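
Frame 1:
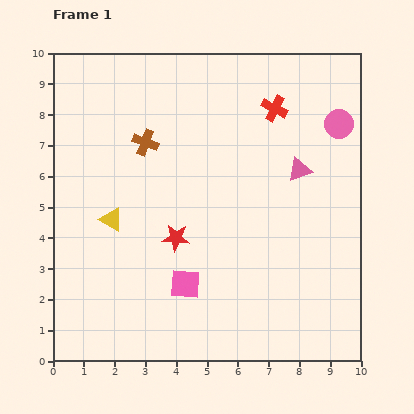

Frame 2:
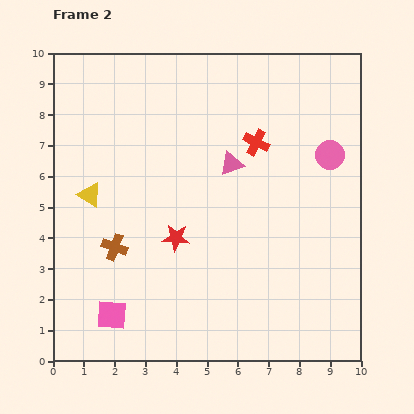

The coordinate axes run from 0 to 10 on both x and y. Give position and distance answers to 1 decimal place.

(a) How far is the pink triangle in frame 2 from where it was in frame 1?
2.2

The pink triangle moved from (8.0, 6.2) to (5.8, 6.4), a distance of √(2.2² + 0.2²) ≈ 2.2.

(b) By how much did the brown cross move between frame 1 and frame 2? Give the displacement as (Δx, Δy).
(-1.0, -3.4)

The brown cross was at (3.0, 7.1) in frame 1 and (2.0, 3.7) in frame 2.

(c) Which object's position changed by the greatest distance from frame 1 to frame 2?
the brown cross

(moved 3.5; next 2.6)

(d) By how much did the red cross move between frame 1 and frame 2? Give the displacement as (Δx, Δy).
(-0.6, -1.1)

The red cross was at (7.2, 8.2) in frame 1 and (6.6, 7.1) in frame 2.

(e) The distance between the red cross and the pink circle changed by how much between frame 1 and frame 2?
+0.2

Distance in frame 1: 2.2. Distance in frame 2: 2.4.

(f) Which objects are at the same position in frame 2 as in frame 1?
the red star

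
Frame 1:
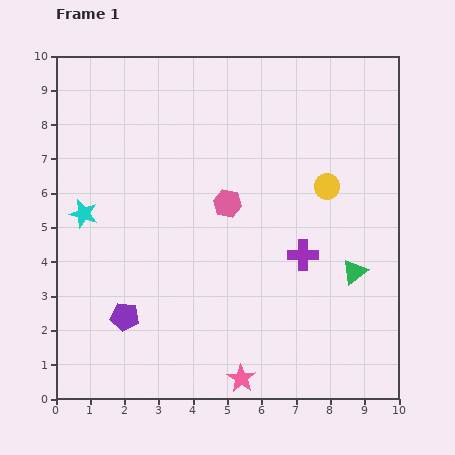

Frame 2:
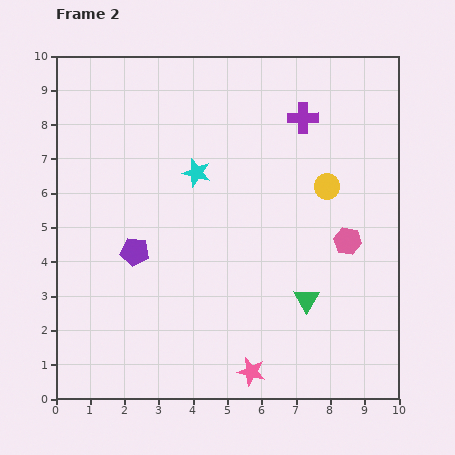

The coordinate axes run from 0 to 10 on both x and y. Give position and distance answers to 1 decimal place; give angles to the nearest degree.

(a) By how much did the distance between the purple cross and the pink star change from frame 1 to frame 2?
+3.6

Distance in frame 1: 4.0. Distance in frame 2: 7.6.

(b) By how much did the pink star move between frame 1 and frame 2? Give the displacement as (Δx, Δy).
(0.3, 0.2)

The pink star was at (5.4, 0.6) in frame 1 and (5.7, 0.8) in frame 2.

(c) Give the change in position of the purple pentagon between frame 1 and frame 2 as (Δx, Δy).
(0.3, 1.9)

The purple pentagon was at (2.0, 2.4) in frame 1 and (2.3, 4.3) in frame 2.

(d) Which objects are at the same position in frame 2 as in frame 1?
the yellow circle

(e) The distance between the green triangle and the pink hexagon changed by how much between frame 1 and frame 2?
-2.1

Distance in frame 1: 4.2. Distance in frame 2: 2.1.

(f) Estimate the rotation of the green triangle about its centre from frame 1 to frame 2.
21° counter-clockwise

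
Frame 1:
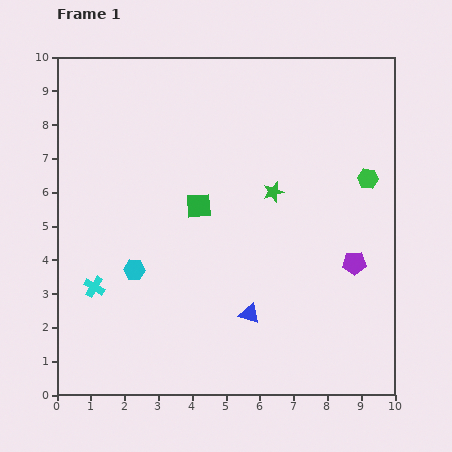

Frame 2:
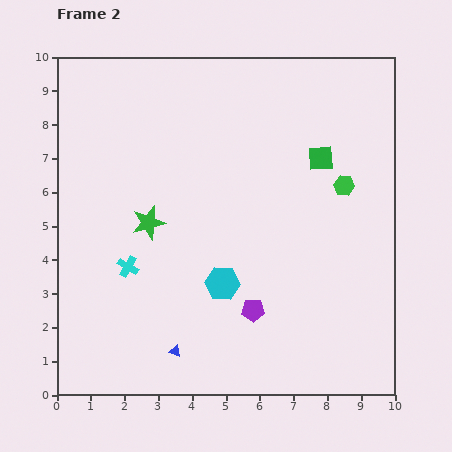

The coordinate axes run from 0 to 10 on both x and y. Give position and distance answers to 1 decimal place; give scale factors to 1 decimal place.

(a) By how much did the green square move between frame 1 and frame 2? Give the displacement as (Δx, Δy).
(3.6, 1.4)

The green square was at (4.2, 5.6) in frame 1 and (7.8, 7.0) in frame 2.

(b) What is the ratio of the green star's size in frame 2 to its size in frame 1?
1.6×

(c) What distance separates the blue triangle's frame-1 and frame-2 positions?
2.5

The blue triangle moved from (5.7, 2.4) to (3.5, 1.3), a distance of √(2.2² + 1.1²) ≈ 2.5.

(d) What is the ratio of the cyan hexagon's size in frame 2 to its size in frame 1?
1.6×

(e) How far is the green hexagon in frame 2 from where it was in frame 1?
0.7

The green hexagon moved from (9.2, 6.4) to (8.5, 6.2), a distance of √(0.7² + 0.2²) ≈ 0.7.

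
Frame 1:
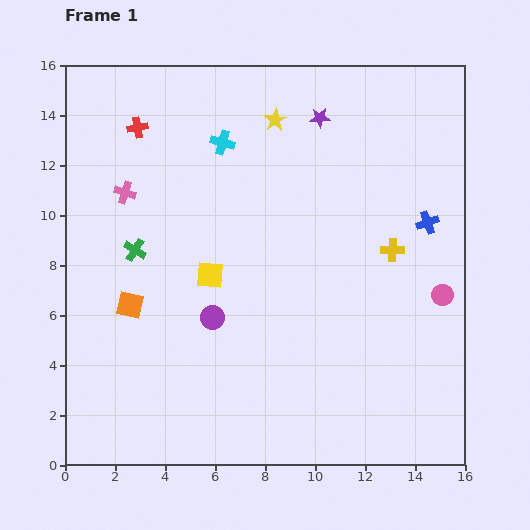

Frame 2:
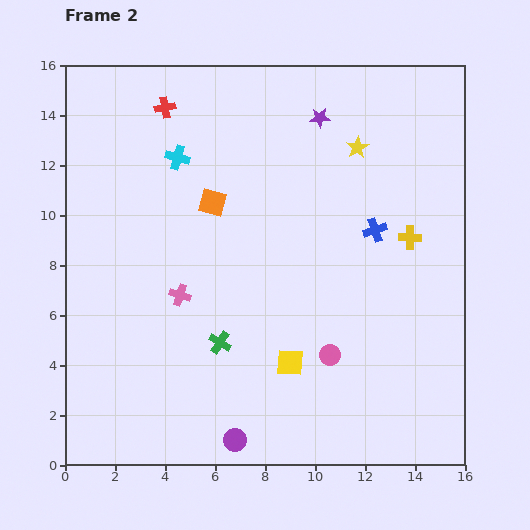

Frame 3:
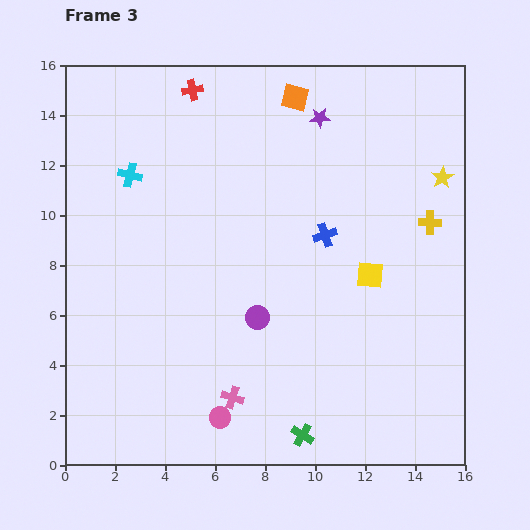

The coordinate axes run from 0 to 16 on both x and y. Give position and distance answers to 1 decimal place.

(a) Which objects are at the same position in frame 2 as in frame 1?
the purple star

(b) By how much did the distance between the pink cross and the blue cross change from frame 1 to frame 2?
-4.0

Distance in frame 1: 12.2. Distance in frame 2: 8.2.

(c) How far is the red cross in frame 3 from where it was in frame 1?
2.7

The red cross moved from (2.9, 13.5) to (5.1, 15.0), a distance of √(2.2² + 1.5²) ≈ 2.7.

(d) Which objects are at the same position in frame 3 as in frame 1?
the purple star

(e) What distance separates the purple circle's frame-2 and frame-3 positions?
5.0

The purple circle moved from (6.8, 1.0) to (7.7, 5.9), a distance of √(0.9² + 4.9²) ≈ 5.0.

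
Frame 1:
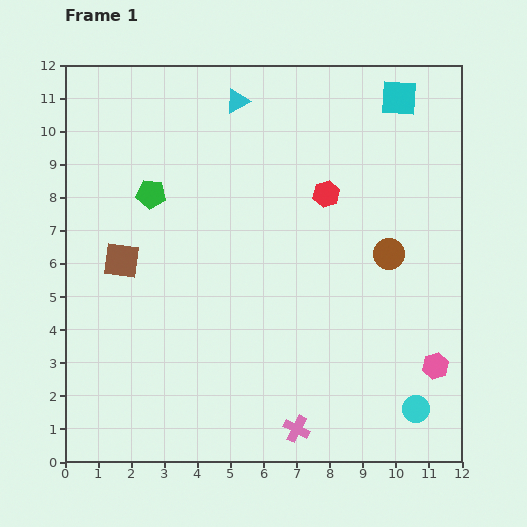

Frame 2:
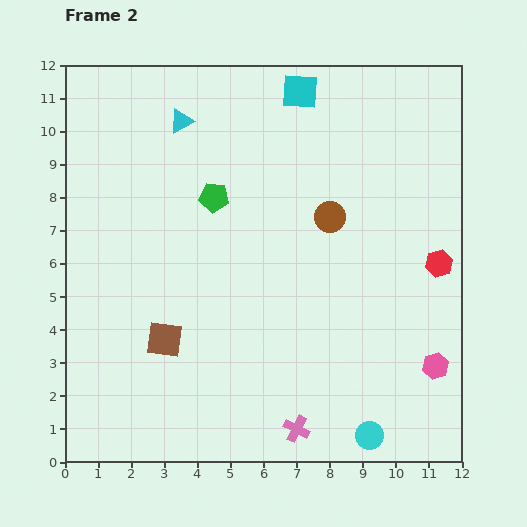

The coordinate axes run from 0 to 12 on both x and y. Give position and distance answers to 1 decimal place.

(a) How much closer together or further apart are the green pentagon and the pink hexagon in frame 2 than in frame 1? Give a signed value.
-1.6

Distance in frame 1: 10.0. Distance in frame 2: 8.4.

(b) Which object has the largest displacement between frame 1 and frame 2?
the red hexagon

(moved 4.0; next 3.0)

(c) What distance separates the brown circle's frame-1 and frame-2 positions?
2.1

The brown circle moved from (9.8, 6.3) to (8.0, 7.4), a distance of √(1.8² + 1.1²) ≈ 2.1.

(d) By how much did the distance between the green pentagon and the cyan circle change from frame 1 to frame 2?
-1.7

Distance in frame 1: 10.3. Distance in frame 2: 8.6.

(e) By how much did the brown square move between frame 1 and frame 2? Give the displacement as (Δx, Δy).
(1.3, -2.4)

The brown square was at (1.7, 6.1) in frame 1 and (3.0, 3.7) in frame 2.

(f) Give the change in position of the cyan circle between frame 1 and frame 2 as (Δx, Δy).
(-1.4, -0.8)

The cyan circle was at (10.6, 1.6) in frame 1 and (9.2, 0.8) in frame 2.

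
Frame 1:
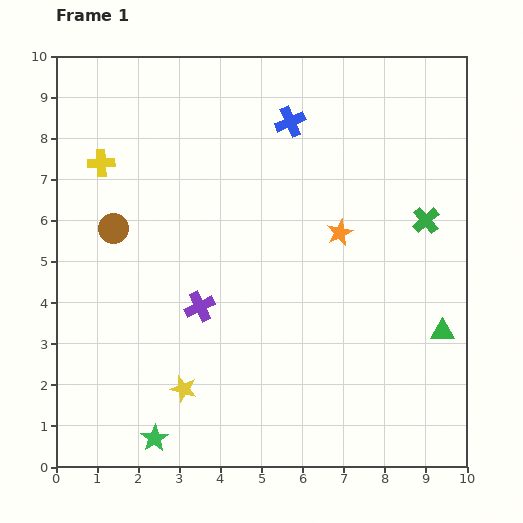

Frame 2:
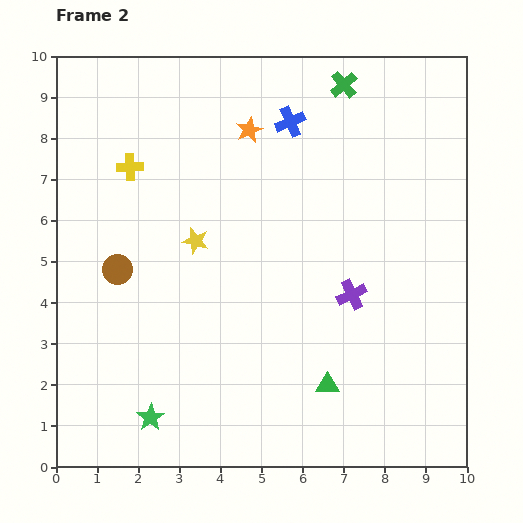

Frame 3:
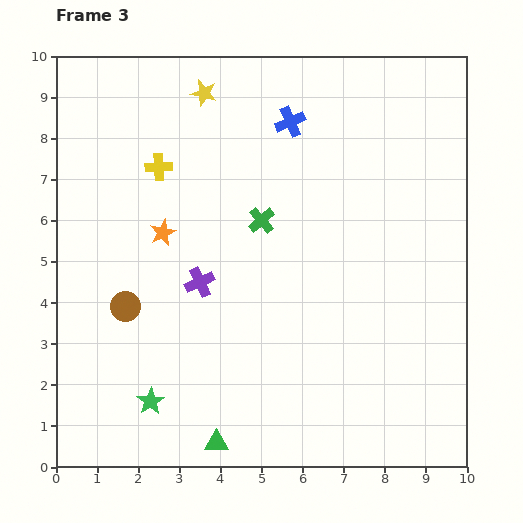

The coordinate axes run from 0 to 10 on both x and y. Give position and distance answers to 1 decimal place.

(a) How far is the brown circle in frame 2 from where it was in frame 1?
1.0

The brown circle moved from (1.4, 5.8) to (1.5, 4.8), a distance of √(0.1² + 1.0²) ≈ 1.0.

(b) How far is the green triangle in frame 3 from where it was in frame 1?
6.1

The green triangle moved from (9.4, 3.3) to (3.9, 0.6), a distance of √(5.5² + 2.7²) ≈ 6.1.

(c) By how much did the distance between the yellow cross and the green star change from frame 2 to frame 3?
-0.4

Distance in frame 2: 6.1. Distance in frame 3: 5.7.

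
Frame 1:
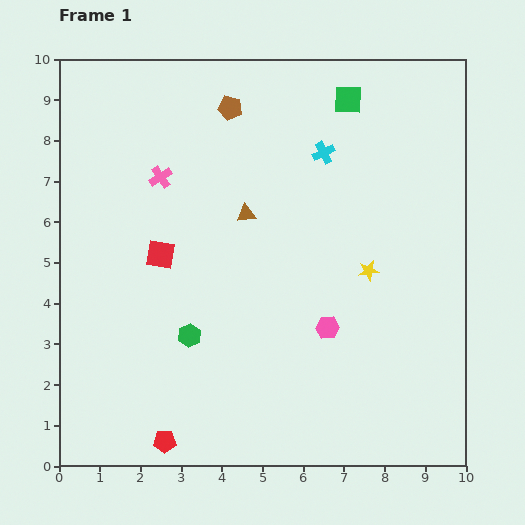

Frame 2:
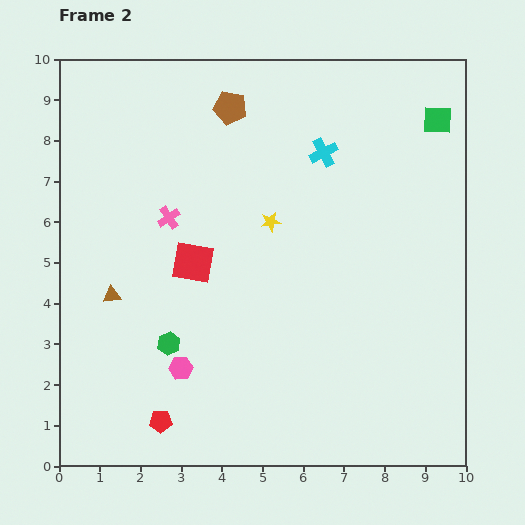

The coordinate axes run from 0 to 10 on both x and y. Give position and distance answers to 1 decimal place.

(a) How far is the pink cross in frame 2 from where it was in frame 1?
1.0

The pink cross moved from (2.5, 7.1) to (2.7, 6.1), a distance of √(0.2² + 1.0²) ≈ 1.0.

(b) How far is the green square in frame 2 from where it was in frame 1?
2.3

The green square moved from (7.1, 9.0) to (9.3, 8.5), a distance of √(2.2² + 0.5²) ≈ 2.3.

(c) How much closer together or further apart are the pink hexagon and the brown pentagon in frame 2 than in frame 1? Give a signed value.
+0.6

Distance in frame 1: 5.9. Distance in frame 2: 6.5.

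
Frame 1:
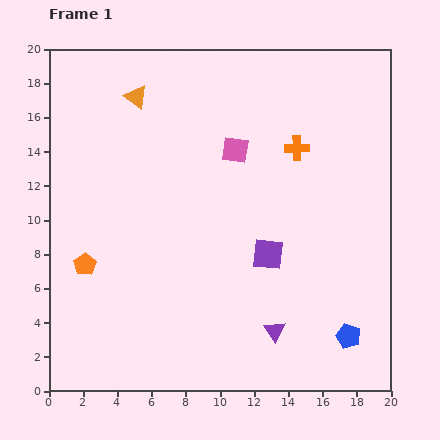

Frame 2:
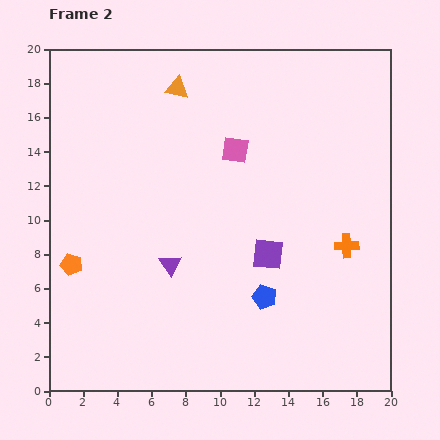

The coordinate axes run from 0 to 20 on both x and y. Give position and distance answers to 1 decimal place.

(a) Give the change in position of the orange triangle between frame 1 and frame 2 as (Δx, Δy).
(2.4, 0.5)

The orange triangle was at (5.1, 17.2) in frame 1 and (7.5, 17.7) in frame 2.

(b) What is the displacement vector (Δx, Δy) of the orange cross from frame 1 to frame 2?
(2.9, -5.7)

The orange cross was at (14.5, 14.2) in frame 1 and (17.4, 8.5) in frame 2.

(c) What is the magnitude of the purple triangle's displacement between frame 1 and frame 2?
7.2

The purple triangle moved from (13.2, 3.5) to (7.1, 7.4), a distance of √(6.1² + 3.9²) ≈ 7.2.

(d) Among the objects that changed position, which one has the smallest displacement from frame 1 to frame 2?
the orange pentagon

(moved 0.8)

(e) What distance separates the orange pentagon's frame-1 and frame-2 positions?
0.8

The orange pentagon moved from (2.1, 7.4) to (1.3, 7.4), a distance of √(0.8² + 0.0²) ≈ 0.8.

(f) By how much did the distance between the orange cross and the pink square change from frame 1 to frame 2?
+5.0

Distance in frame 1: 3.6. Distance in frame 2: 8.6.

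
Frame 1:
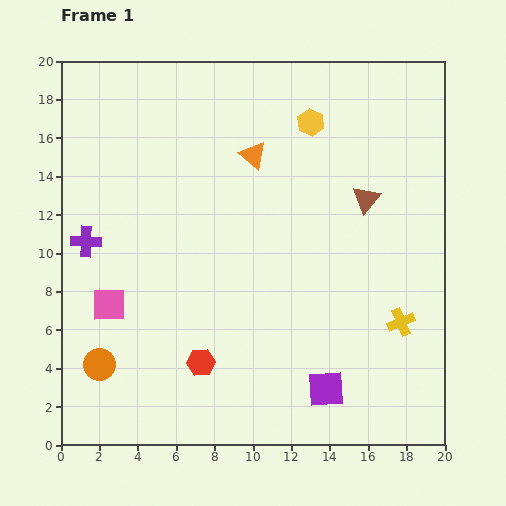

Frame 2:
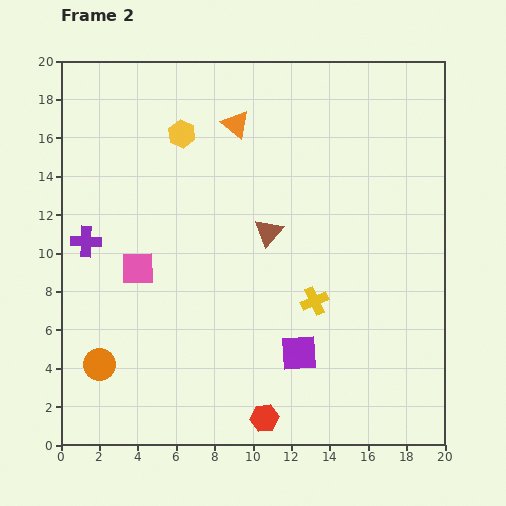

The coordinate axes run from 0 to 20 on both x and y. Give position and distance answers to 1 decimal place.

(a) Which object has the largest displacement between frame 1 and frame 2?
the yellow hexagon

(moved 6.7; next 5.4)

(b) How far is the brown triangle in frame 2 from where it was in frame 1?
5.4

The brown triangle moved from (15.9, 12.8) to (10.8, 11.1), a distance of √(5.1² + 1.7²) ≈ 5.4.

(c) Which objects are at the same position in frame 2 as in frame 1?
the orange circle, the purple cross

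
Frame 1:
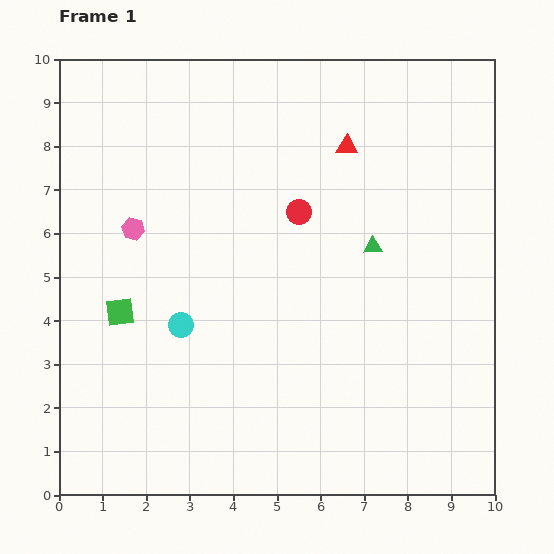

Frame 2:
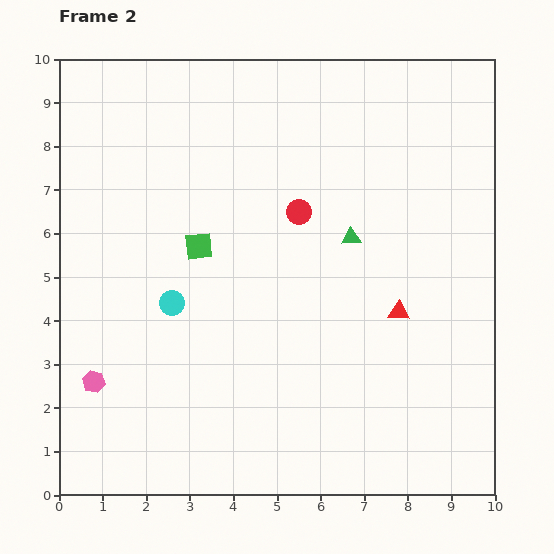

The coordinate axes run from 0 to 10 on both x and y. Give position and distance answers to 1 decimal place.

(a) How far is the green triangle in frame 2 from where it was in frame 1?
0.5

The green triangle moved from (7.2, 5.7) to (6.7, 5.9), a distance of √(0.5² + 0.2²) ≈ 0.5.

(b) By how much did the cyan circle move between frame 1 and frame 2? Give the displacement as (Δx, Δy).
(-0.2, 0.5)

The cyan circle was at (2.8, 3.9) in frame 1 and (2.6, 4.4) in frame 2.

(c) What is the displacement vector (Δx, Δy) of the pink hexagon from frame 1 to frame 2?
(-0.9, -3.5)

The pink hexagon was at (1.7, 6.1) in frame 1 and (0.8, 2.6) in frame 2.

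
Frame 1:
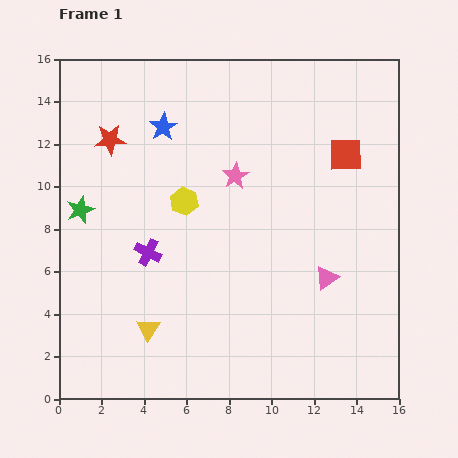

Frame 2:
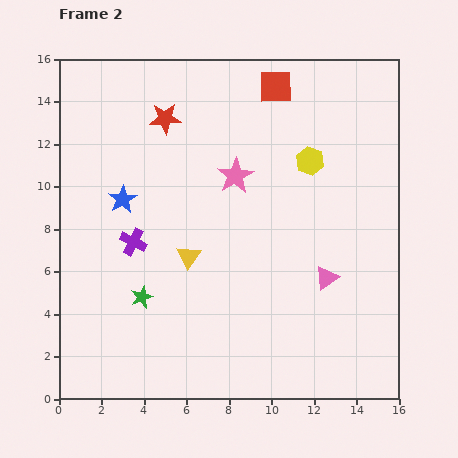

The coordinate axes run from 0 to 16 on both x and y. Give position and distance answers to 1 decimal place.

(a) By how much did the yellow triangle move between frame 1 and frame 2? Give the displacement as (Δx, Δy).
(1.9, 3.4)

The yellow triangle was at (4.2, 3.3) in frame 1 and (6.1, 6.7) in frame 2.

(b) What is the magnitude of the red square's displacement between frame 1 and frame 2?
4.6

The red square moved from (13.5, 11.5) to (10.2, 14.7), a distance of √(3.3² + 3.2²) ≈ 4.6.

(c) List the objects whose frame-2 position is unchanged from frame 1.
the pink star, the pink triangle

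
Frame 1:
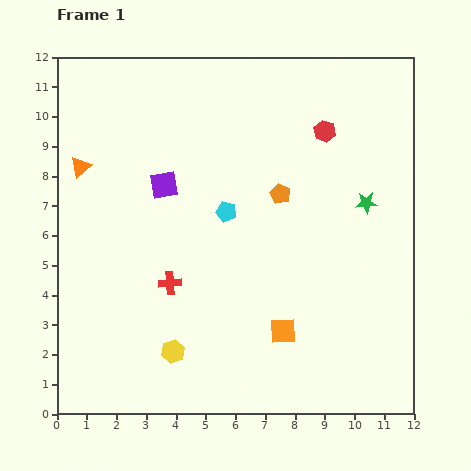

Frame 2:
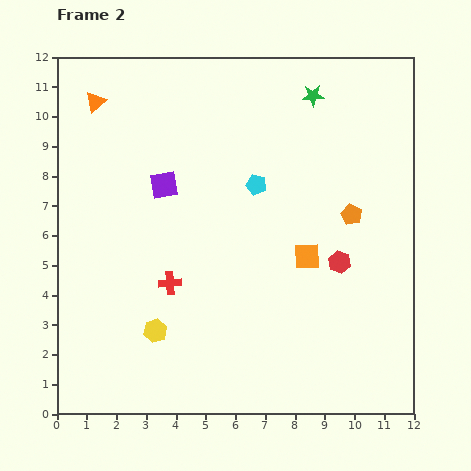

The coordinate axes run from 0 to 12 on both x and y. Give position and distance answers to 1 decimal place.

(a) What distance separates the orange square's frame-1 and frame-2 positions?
2.6

The orange square moved from (7.6, 2.8) to (8.4, 5.3), a distance of √(0.8² + 2.5²) ≈ 2.6.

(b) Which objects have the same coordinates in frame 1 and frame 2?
the red cross, the purple square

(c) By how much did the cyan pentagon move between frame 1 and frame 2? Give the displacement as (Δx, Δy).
(1.0, 0.9)

The cyan pentagon was at (5.7, 6.8) in frame 1 and (6.7, 7.7) in frame 2.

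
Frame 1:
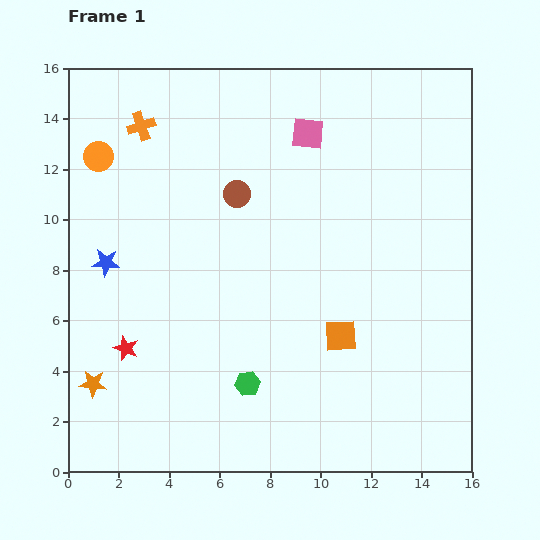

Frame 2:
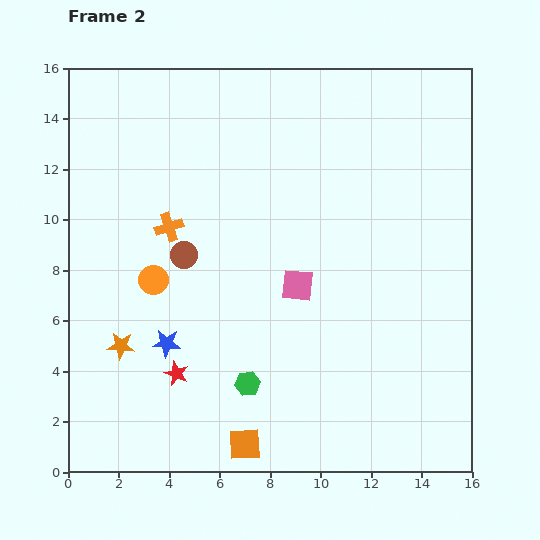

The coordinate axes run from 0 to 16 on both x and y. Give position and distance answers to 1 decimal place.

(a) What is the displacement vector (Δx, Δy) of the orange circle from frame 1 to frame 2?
(2.2, -4.9)

The orange circle was at (1.2, 12.5) in frame 1 and (3.4, 7.6) in frame 2.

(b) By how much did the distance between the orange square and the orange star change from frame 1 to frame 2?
-3.7

Distance in frame 1: 10.0. Distance in frame 2: 6.3.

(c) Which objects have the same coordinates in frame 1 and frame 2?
the green hexagon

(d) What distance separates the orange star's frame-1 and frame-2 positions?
1.9

The orange star moved from (1.0, 3.5) to (2.1, 5.0), a distance of √(1.1² + 1.5²) ≈ 1.9.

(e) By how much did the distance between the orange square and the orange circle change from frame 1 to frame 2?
-4.5

Distance in frame 1: 11.9. Distance in frame 2: 7.4.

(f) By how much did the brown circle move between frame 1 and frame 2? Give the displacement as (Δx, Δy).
(-2.1, -2.4)

The brown circle was at (6.7, 11.0) in frame 1 and (4.6, 8.6) in frame 2.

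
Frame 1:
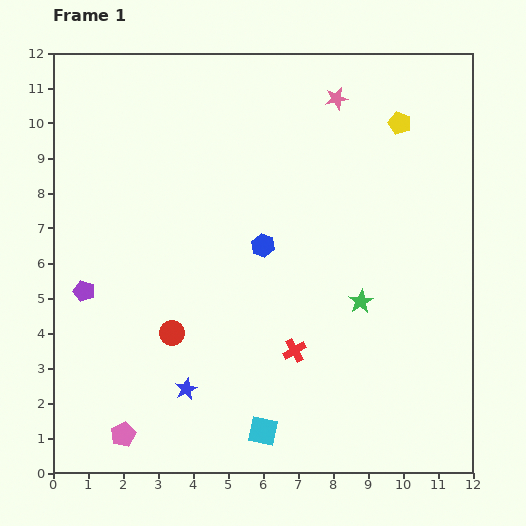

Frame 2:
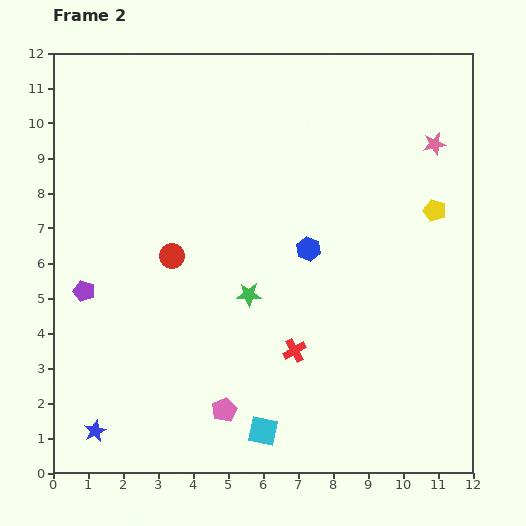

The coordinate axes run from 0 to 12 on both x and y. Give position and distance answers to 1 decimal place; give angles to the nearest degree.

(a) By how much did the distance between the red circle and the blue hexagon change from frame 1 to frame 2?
+0.3

Distance in frame 1: 3.6. Distance in frame 2: 3.9.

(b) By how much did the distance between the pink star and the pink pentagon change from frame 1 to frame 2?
-1.7

Distance in frame 1: 11.4. Distance in frame 2: 9.7.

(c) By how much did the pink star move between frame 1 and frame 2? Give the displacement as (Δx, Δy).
(2.8, -1.3)

The pink star was at (8.1, 10.7) in frame 1 and (10.9, 9.4) in frame 2.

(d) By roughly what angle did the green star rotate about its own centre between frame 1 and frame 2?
30° clockwise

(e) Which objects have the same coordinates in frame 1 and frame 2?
the cyan square, the red cross, the purple pentagon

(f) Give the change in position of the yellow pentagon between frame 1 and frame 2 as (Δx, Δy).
(1.0, -2.5)

The yellow pentagon was at (9.9, 10.0) in frame 1 and (10.9, 7.5) in frame 2.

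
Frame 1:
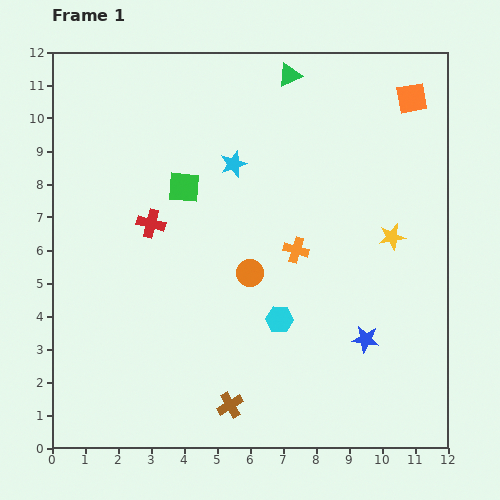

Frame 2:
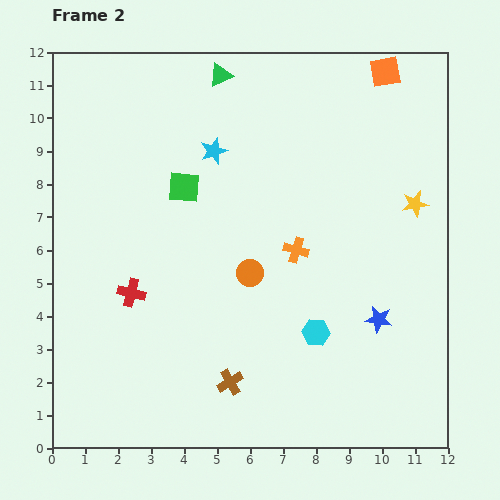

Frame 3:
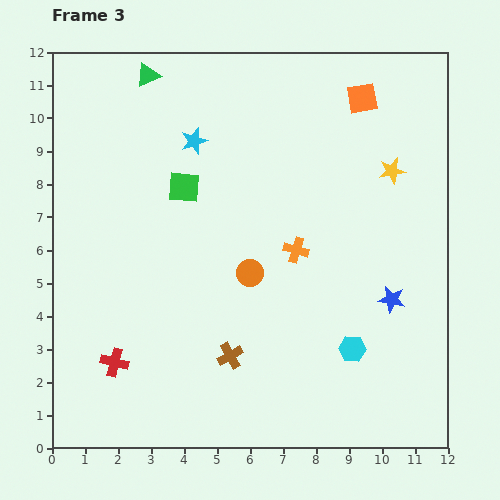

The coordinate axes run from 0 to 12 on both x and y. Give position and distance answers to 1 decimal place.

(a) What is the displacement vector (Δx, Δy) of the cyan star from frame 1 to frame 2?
(-0.6, 0.4)

The cyan star was at (5.5, 8.6) in frame 1 and (4.9, 9.0) in frame 2.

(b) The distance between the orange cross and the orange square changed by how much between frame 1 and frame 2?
+0.2

Distance in frame 1: 5.8. Distance in frame 2: 6.0.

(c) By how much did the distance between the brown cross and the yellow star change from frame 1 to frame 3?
+0.3

Distance in frame 1: 7.1. Distance in frame 3: 7.4.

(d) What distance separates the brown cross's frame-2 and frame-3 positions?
0.8

The brown cross moved from (5.4, 2.0) to (5.4, 2.8), a distance of √(0.0² + 0.8²) ≈ 0.8.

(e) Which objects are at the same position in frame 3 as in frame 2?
the orange cross, the green square, the orange circle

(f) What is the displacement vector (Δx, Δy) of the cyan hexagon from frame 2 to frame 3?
(1.1, -0.5)

The cyan hexagon was at (8.0, 3.5) in frame 2 and (9.1, 3.0) in frame 3.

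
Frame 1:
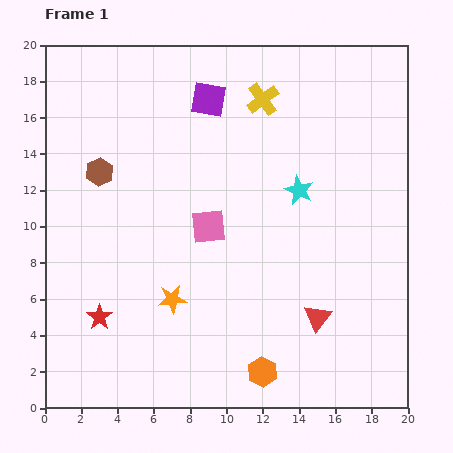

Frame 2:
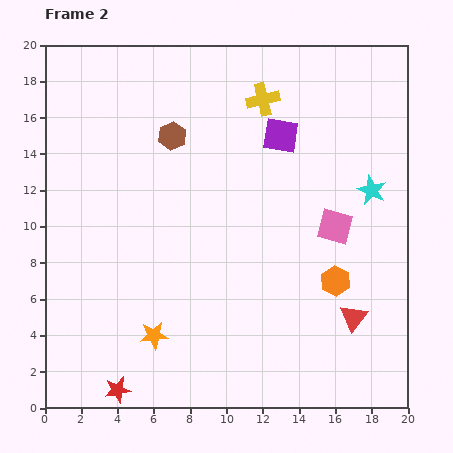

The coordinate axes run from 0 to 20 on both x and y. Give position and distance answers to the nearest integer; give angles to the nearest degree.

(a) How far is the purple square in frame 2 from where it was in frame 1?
4

The purple square moved from (9, 17) to (13, 15), a distance of √(4² + 2²) ≈ 4.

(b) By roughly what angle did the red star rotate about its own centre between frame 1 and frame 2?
25° clockwise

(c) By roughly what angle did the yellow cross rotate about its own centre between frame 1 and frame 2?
23° clockwise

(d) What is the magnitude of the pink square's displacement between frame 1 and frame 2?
7

The pink square moved from (9, 10) to (16, 10), a distance of √(7² + 0²) ≈ 7.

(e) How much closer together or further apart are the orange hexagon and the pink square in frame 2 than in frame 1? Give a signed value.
-6

Distance in frame 1: 9. Distance in frame 2: 3.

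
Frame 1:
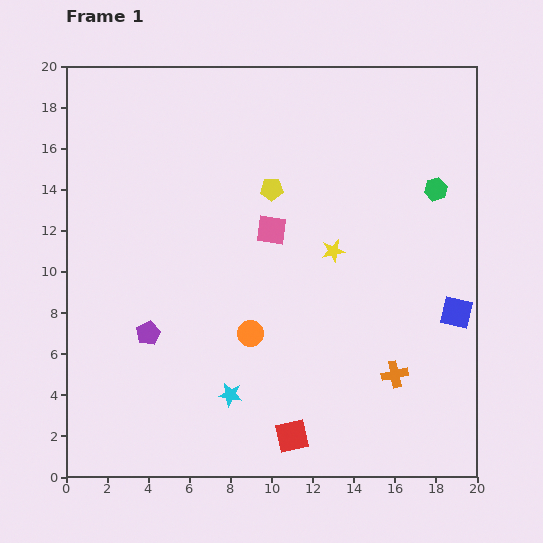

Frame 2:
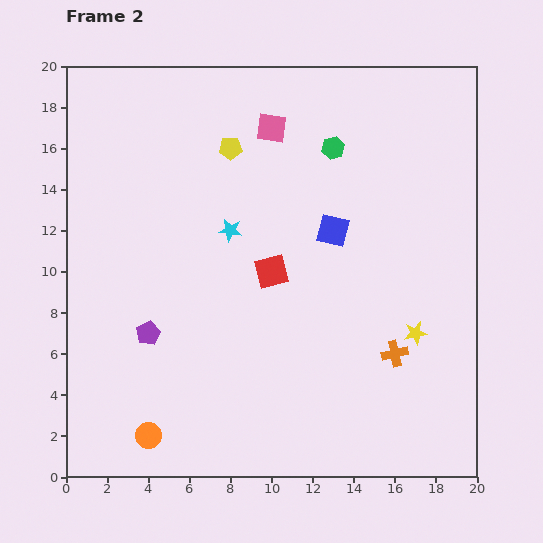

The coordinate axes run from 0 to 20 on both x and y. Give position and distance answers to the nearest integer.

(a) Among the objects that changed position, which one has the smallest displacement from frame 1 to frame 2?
the orange cross

(moved 1)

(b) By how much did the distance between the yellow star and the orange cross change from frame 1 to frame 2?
-6

Distance in frame 1: 7. Distance in frame 2: 1.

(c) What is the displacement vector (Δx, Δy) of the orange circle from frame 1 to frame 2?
(-5, -5)

The orange circle was at (9, 7) in frame 1 and (4, 2) in frame 2.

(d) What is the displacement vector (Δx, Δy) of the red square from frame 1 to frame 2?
(-1, 8)

The red square was at (11, 2) in frame 1 and (10, 10) in frame 2.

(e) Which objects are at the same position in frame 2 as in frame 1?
the purple pentagon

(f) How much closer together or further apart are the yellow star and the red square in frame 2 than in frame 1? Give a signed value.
-1

Distance in frame 1: 9. Distance in frame 2: 8.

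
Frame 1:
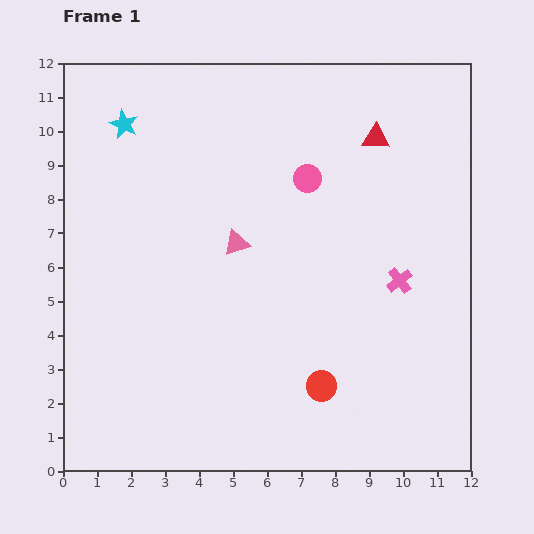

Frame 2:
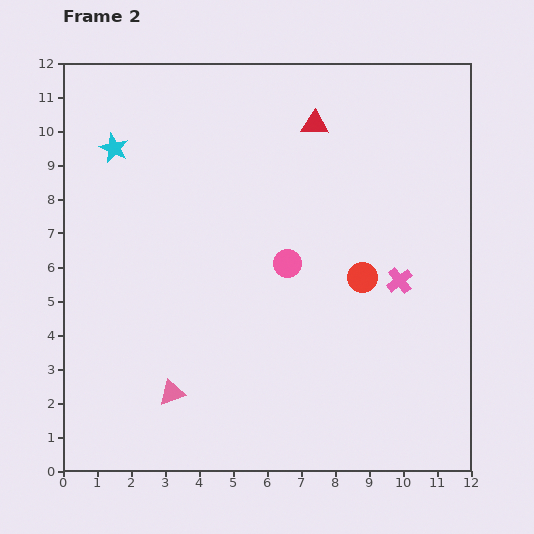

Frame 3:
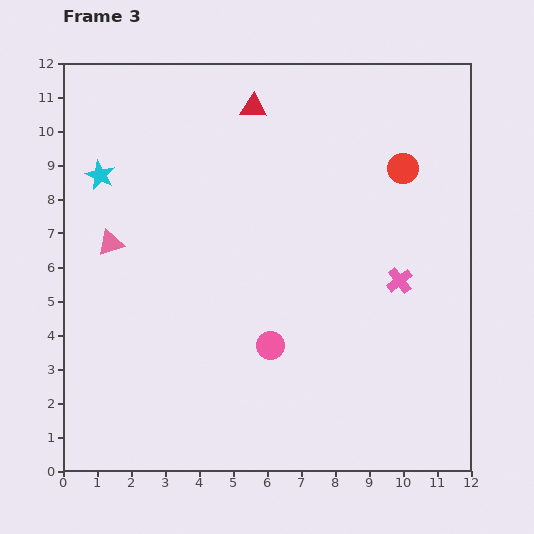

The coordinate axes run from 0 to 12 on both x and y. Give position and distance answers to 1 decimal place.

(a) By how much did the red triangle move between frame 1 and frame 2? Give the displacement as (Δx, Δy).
(-1.8, 0.4)

The red triangle was at (9.2, 9.8) in frame 1 and (7.4, 10.2) in frame 2.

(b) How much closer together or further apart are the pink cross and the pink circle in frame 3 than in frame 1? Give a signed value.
+0.2

Distance in frame 1: 4.0. Distance in frame 3: 4.2.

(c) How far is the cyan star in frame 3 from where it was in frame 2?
0.9

The cyan star moved from (1.5, 9.5) to (1.1, 8.7), a distance of √(0.4² + 0.8²) ≈ 0.9.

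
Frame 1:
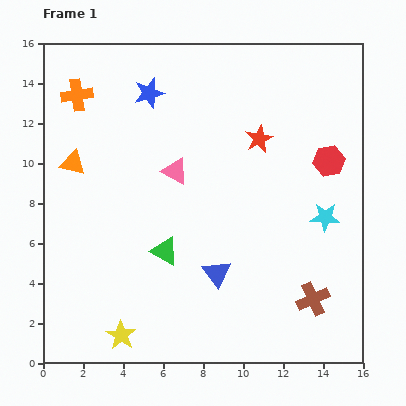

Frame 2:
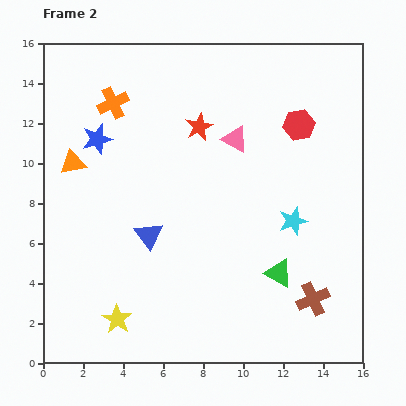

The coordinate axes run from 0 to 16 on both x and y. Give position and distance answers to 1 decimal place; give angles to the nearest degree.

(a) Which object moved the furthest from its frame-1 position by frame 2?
the green triangle

(moved 5.8; next 3.9)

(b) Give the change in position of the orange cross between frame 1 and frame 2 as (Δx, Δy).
(1.8, -0.4)

The orange cross was at (1.7, 13.4) in frame 1 and (3.5, 13.0) in frame 2.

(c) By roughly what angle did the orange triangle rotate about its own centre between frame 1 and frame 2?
26° counter-clockwise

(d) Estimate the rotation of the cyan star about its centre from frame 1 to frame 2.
19° counter-clockwise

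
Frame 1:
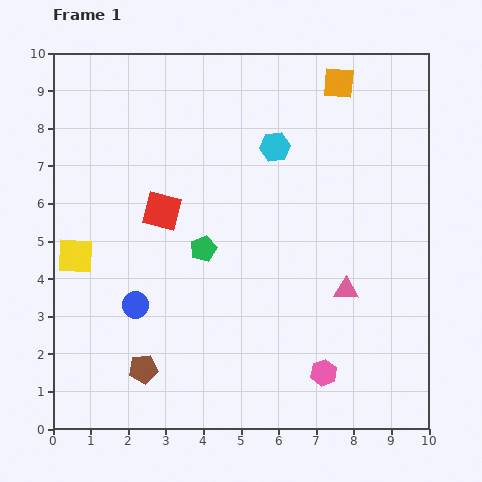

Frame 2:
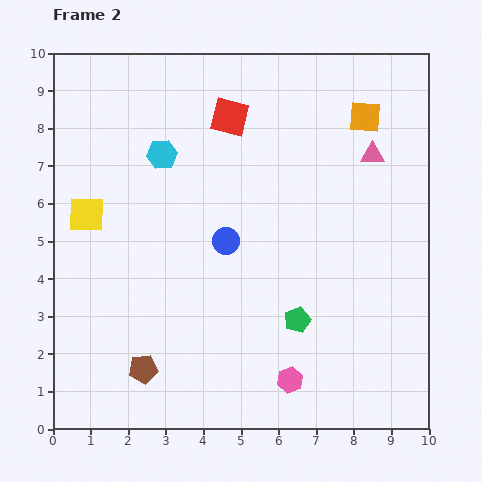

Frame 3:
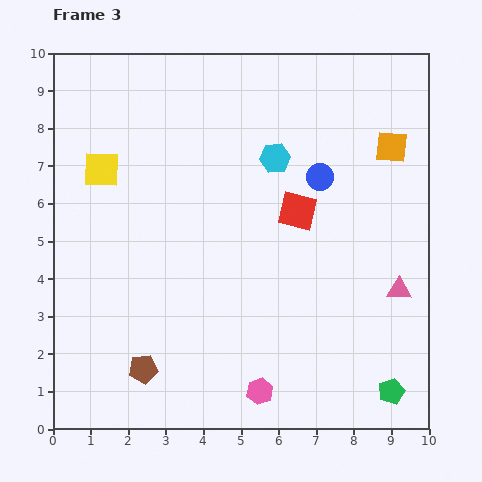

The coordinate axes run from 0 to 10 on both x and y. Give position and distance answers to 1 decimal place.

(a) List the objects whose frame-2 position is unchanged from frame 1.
the brown pentagon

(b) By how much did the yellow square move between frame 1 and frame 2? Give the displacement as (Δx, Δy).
(0.3, 1.1)

The yellow square was at (0.6, 4.6) in frame 1 and (0.9, 5.7) in frame 2.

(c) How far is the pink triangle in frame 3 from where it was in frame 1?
1.4

The pink triangle moved from (7.8, 3.7) to (9.2, 3.7), a distance of √(1.4² + 0.0²) ≈ 1.4.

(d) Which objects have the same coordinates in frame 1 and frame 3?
the brown pentagon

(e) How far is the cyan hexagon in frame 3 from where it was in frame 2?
3.0

The cyan hexagon moved from (2.9, 7.3) to (5.9, 7.2), a distance of √(3.0² + 0.1²) ≈ 3.0.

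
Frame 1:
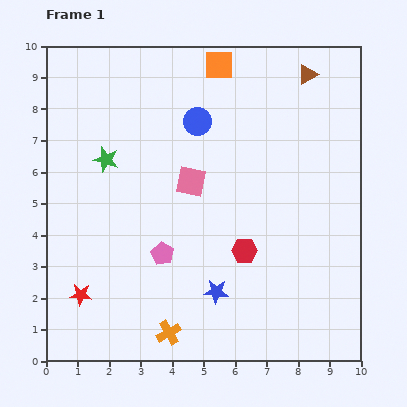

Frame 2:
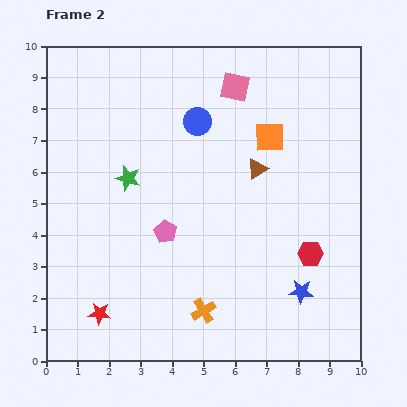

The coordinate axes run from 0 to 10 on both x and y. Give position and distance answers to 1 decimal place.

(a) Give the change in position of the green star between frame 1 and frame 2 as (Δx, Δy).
(0.7, -0.6)

The green star was at (1.9, 6.4) in frame 1 and (2.6, 5.8) in frame 2.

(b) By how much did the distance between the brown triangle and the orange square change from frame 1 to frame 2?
-1.7

Distance in frame 1: 2.8. Distance in frame 2: 1.1.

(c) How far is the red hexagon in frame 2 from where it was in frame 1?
2.1

The red hexagon moved from (6.3, 3.5) to (8.4, 3.4), a distance of √(2.1² + 0.1²) ≈ 2.1.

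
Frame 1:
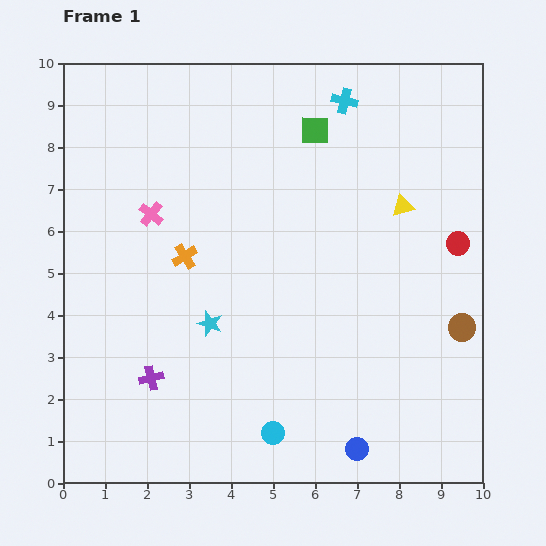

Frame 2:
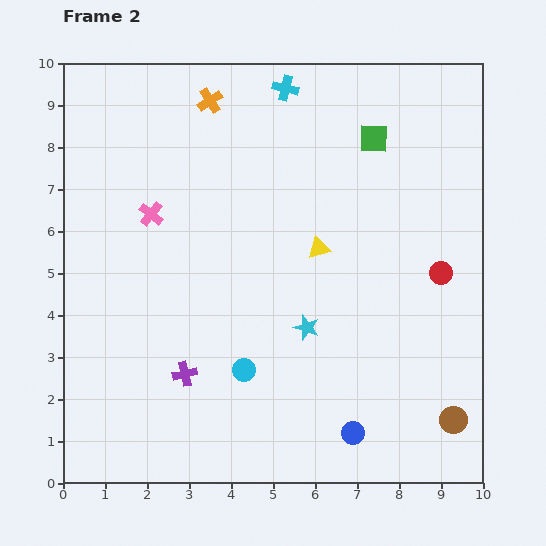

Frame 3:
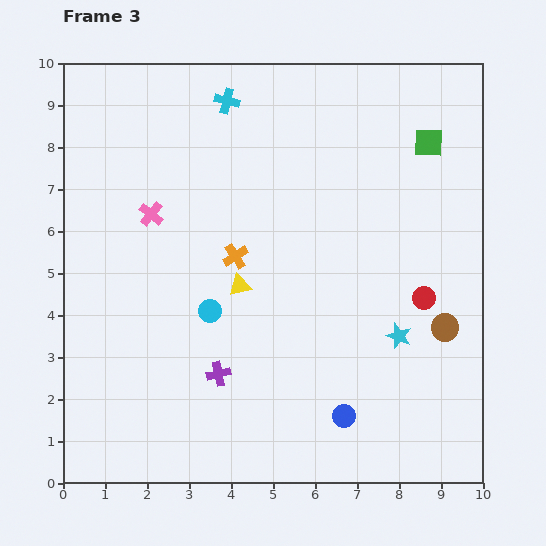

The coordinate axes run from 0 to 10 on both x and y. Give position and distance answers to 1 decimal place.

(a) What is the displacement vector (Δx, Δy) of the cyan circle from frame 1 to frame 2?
(-0.7, 1.5)

The cyan circle was at (5.0, 1.2) in frame 1 and (4.3, 2.7) in frame 2.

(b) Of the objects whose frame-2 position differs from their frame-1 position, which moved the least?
the blue circle

(moved 0.4)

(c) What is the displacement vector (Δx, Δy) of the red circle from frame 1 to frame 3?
(-0.8, -1.3)

The red circle was at (9.4, 5.7) in frame 1 and (8.6, 4.4) in frame 3.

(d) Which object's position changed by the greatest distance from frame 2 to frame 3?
the orange cross

(moved 3.7; next 2.2)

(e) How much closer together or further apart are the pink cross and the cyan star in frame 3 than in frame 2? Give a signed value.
+2.0

Distance in frame 2: 4.6. Distance in frame 3: 6.6.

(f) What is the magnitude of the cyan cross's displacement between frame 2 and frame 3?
1.4

The cyan cross moved from (5.3, 9.4) to (3.9, 9.1), a distance of √(1.4² + 0.3²) ≈ 1.4.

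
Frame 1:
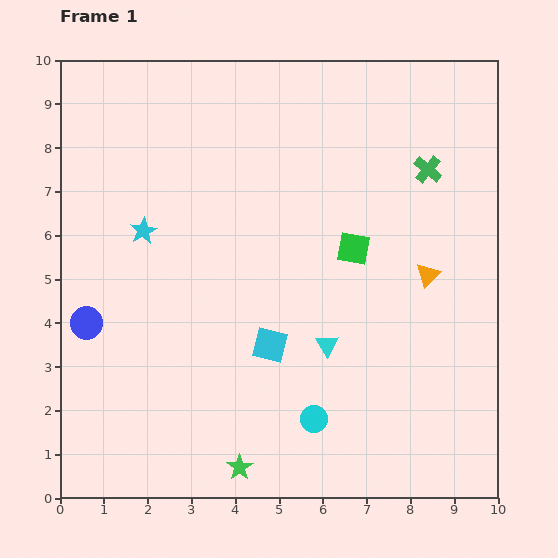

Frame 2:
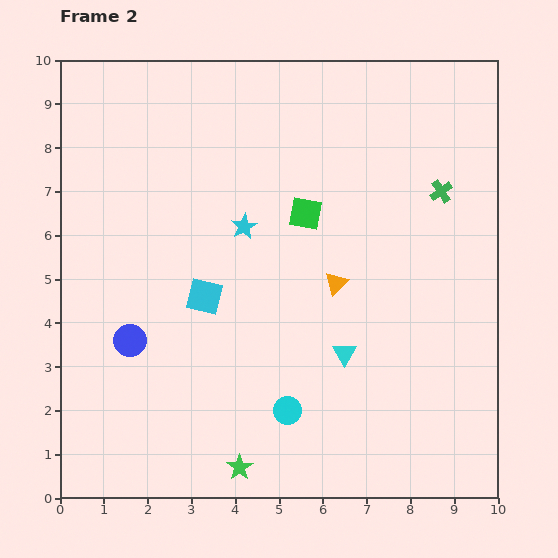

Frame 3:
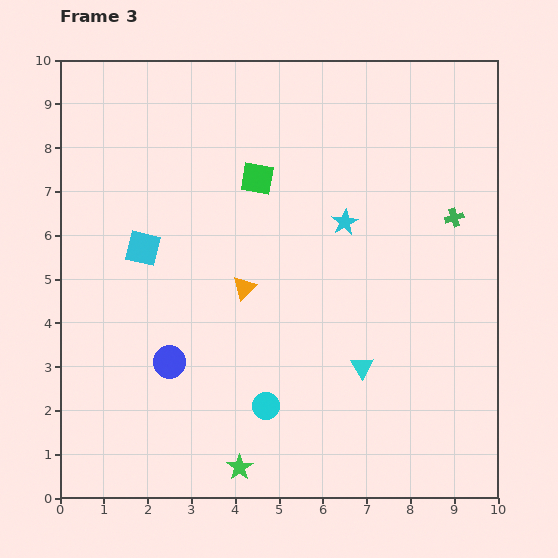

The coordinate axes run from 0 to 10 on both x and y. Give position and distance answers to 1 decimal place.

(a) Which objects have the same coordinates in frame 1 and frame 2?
the green star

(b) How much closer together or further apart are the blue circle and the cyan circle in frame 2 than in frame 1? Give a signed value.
-1.7

Distance in frame 1: 5.6. Distance in frame 2: 3.9.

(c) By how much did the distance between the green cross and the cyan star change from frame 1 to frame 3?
-4.1

Distance in frame 1: 6.6. Distance in frame 3: 2.5.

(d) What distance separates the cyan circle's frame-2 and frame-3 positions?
0.5

The cyan circle moved from (5.2, 2.0) to (4.7, 2.1), a distance of √(0.5² + 0.1²) ≈ 0.5.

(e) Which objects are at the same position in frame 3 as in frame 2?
the green star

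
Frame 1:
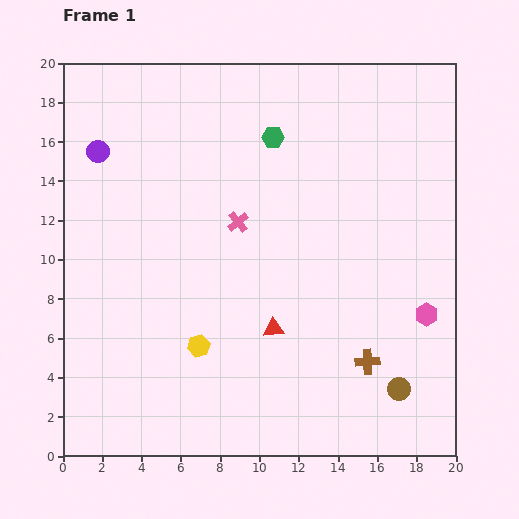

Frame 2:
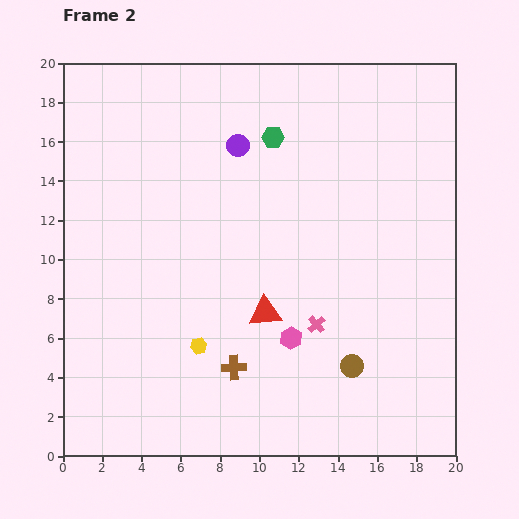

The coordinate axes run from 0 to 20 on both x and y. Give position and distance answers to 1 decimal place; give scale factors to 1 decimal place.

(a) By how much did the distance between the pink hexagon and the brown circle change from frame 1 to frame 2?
-0.6

Distance in frame 1: 4.0. Distance in frame 2: 3.4.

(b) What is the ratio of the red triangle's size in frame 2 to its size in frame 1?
1.5×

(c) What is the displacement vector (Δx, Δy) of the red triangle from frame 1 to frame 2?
(-0.4, 0.8)

The red triangle was at (10.7, 6.5) in frame 1 and (10.3, 7.3) in frame 2.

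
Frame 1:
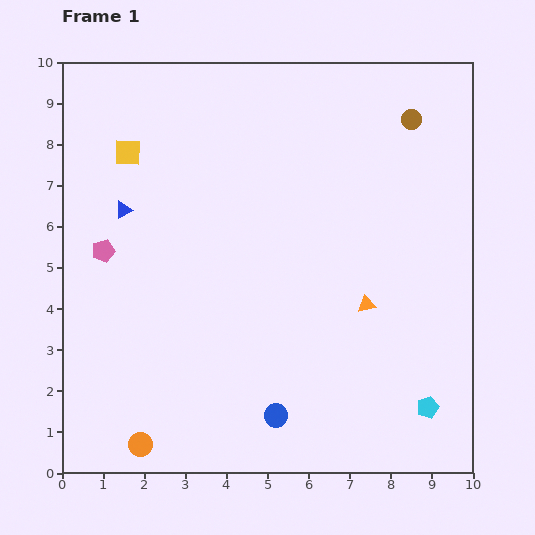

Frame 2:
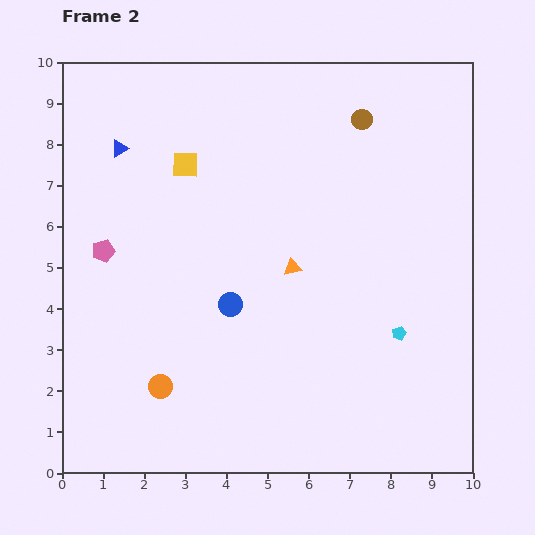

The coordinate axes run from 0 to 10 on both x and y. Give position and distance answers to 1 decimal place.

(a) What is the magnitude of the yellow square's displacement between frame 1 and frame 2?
1.4

The yellow square moved from (1.6, 7.8) to (3.0, 7.5), a distance of √(1.4² + 0.3²) ≈ 1.4.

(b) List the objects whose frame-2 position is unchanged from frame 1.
the pink pentagon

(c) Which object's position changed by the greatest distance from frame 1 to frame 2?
the blue circle

(moved 2.9; next 2.0)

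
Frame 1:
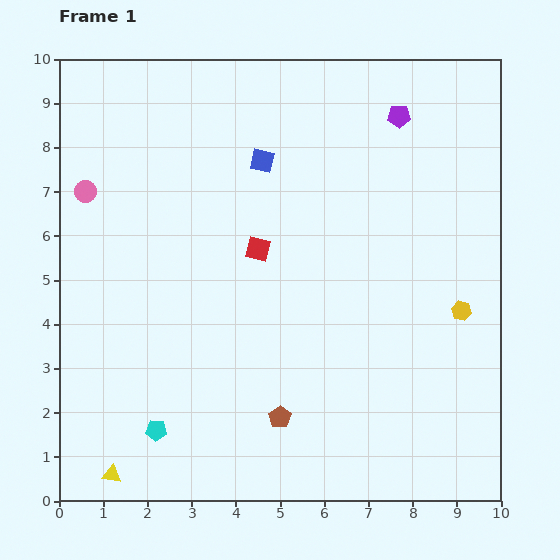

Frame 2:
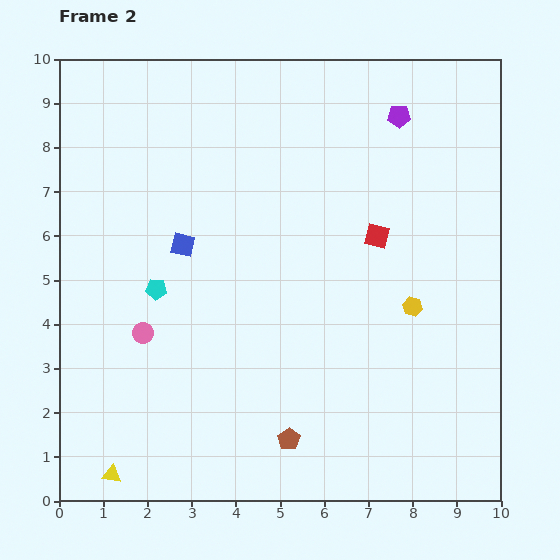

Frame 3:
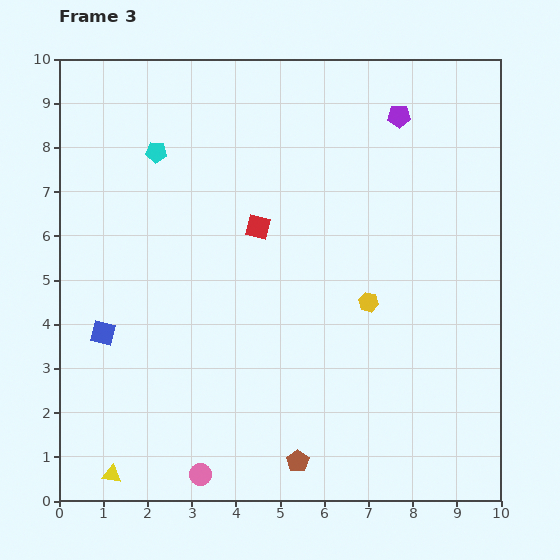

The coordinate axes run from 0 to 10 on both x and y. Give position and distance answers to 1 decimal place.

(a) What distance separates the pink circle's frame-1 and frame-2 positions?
3.5

The pink circle moved from (0.6, 7.0) to (1.9, 3.8), a distance of √(1.3² + 3.2²) ≈ 3.5.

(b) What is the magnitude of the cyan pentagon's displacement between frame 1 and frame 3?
6.3

The cyan pentagon moved from (2.2, 1.6) to (2.2, 7.9), a distance of √(0.0² + 6.3²) ≈ 6.3.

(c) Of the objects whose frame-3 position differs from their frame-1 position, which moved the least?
the red square

(moved 0.5)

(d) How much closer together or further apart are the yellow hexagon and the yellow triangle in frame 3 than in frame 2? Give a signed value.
-0.8

Distance in frame 2: 7.8. Distance in frame 3: 7.0.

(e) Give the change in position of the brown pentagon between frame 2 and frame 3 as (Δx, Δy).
(0.2, -0.5)

The brown pentagon was at (5.2, 1.4) in frame 2 and (5.4, 0.9) in frame 3.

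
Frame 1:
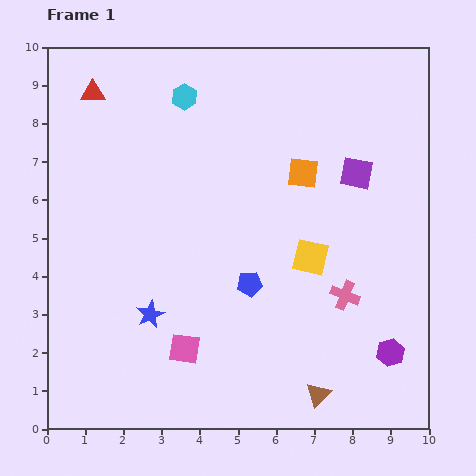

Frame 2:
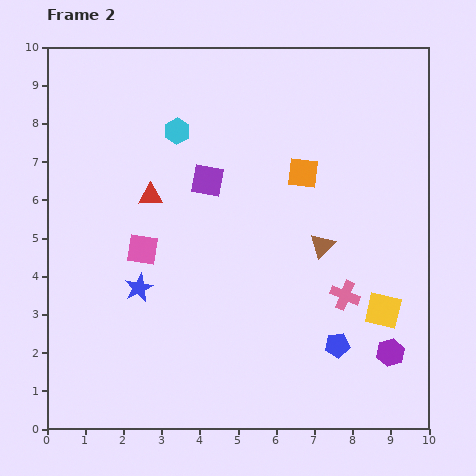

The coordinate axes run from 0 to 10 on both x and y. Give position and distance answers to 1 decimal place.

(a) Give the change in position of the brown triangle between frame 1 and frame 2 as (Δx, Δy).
(0.1, 3.9)

The brown triangle was at (7.1, 0.9) in frame 1 and (7.2, 4.8) in frame 2.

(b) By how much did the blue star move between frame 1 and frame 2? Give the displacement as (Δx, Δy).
(-0.3, 0.7)

The blue star was at (2.7, 3.0) in frame 1 and (2.4, 3.7) in frame 2.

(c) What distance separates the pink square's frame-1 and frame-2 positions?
2.8

The pink square moved from (3.6, 2.1) to (2.5, 4.7), a distance of √(1.1² + 2.6²) ≈ 2.8.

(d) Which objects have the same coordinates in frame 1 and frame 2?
the orange square, the pink cross, the purple hexagon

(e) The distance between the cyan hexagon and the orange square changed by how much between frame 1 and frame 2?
-0.2

Distance in frame 1: 3.7. Distance in frame 2: 3.5.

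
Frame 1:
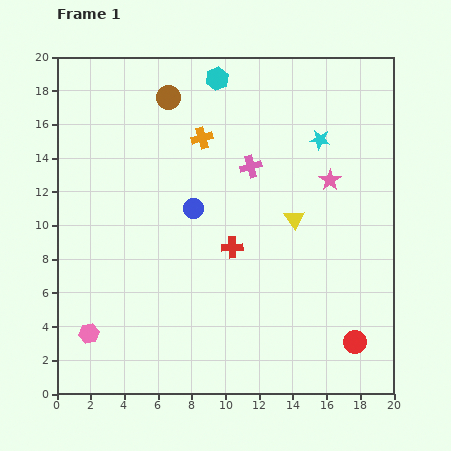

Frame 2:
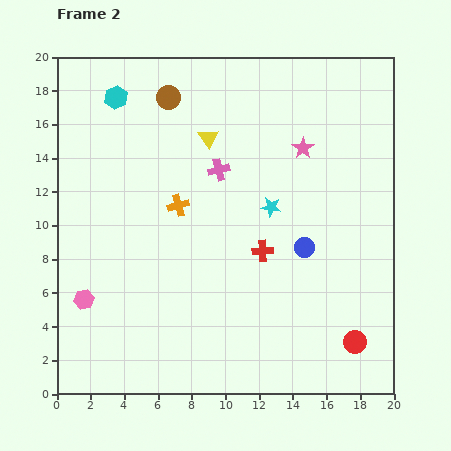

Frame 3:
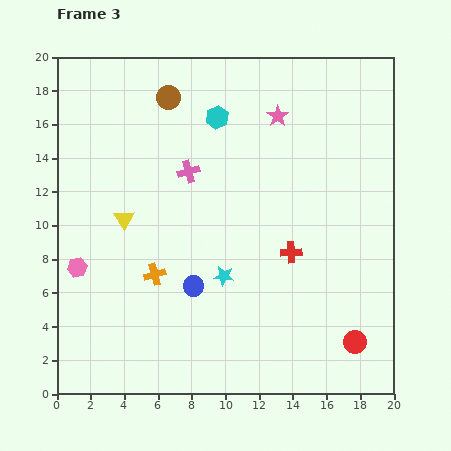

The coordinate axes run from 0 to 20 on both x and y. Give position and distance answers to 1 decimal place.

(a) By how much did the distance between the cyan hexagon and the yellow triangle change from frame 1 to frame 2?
-3.5

Distance in frame 1: 9.5. Distance in frame 2: 6.0.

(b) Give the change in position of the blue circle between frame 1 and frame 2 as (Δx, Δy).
(6.6, -2.3)

The blue circle was at (8.1, 11.0) in frame 1 and (14.7, 8.7) in frame 2.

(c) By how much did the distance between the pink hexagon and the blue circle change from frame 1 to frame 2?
+3.8

Distance in frame 1: 9.7. Distance in frame 2: 13.5.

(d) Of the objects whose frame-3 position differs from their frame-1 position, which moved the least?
the cyan hexagon

(moved 2.3)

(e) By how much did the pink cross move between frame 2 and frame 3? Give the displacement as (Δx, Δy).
(-1.8, -0.1)

The pink cross was at (9.6, 13.3) in frame 2 and (7.8, 13.2) in frame 3.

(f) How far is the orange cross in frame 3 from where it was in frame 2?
4.3

The orange cross moved from (7.2, 11.2) to (5.8, 7.1), a distance of √(1.4² + 4.1²) ≈ 4.3.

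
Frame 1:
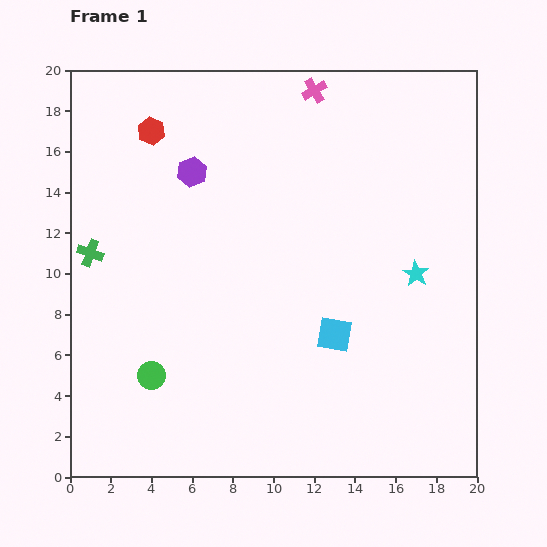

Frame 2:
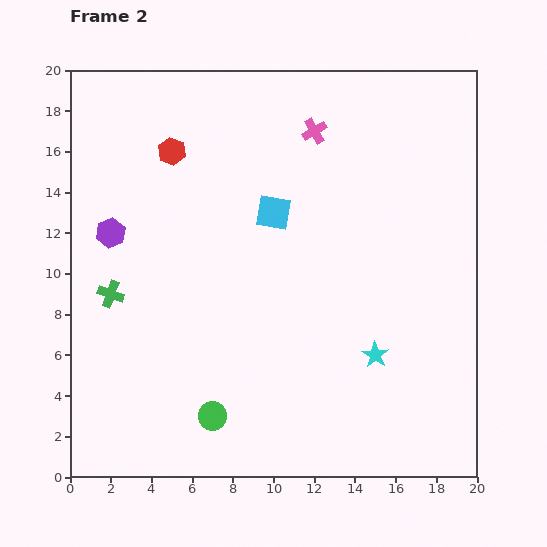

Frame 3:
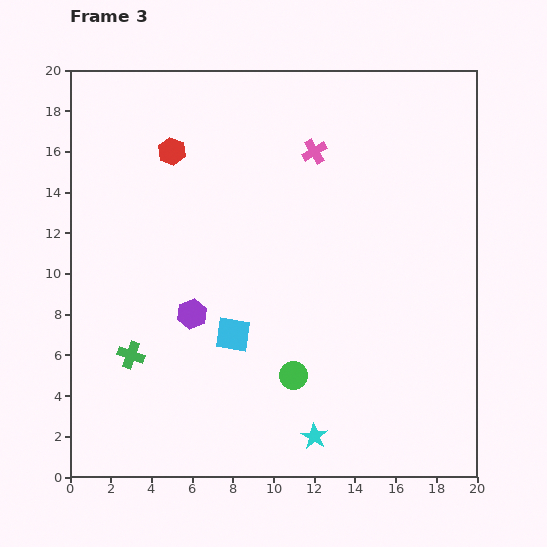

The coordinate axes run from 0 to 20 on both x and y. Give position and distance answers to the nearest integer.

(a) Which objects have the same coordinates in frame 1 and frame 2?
none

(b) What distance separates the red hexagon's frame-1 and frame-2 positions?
1

The red hexagon moved from (4, 17) to (5, 16), a distance of √(1² + 1²) ≈ 1.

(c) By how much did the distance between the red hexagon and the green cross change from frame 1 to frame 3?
+3

Distance in frame 1: 7. Distance in frame 3: 10.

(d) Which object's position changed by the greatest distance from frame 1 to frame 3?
the cyan star

(moved 9; next 7)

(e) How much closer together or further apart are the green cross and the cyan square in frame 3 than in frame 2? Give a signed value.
-4

Distance in frame 2: 9. Distance in frame 3: 5.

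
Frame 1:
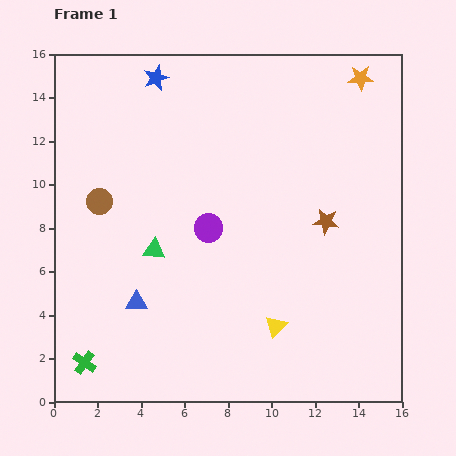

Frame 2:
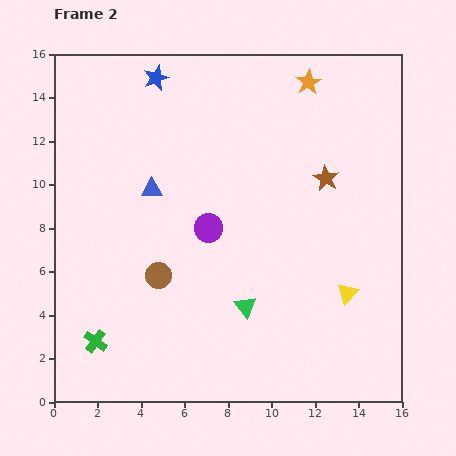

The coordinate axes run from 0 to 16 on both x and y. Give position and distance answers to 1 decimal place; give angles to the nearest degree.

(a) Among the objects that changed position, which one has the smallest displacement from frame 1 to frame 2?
the green cross

(moved 1.1)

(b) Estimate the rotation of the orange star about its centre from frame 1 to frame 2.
28° counter-clockwise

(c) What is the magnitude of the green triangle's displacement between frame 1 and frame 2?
4.9

The green triangle moved from (4.6, 7.0) to (8.8, 4.4), a distance of √(4.2² + 2.6²) ≈ 4.9.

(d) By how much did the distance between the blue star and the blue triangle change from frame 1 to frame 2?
-5.2

Distance in frame 1: 10.3. Distance in frame 2: 5.1.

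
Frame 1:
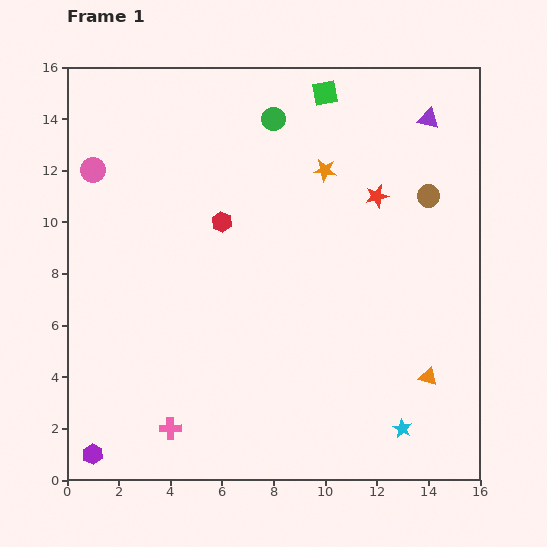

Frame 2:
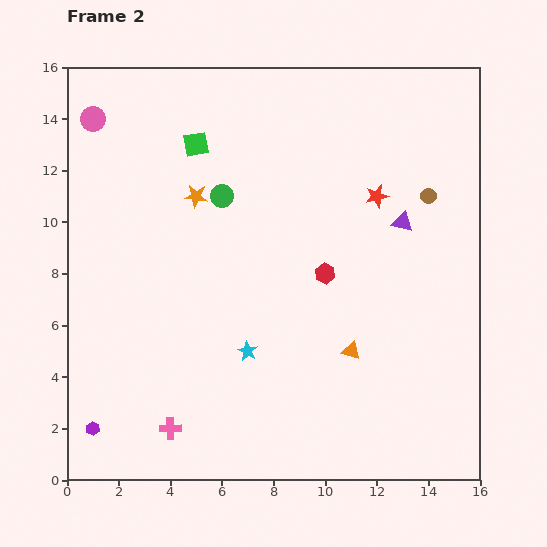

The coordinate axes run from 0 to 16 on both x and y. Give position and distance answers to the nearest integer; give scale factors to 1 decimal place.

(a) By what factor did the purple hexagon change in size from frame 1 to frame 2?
0.7×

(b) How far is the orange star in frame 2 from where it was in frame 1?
5

The orange star moved from (10, 12) to (5, 11), a distance of √(5² + 1²) ≈ 5.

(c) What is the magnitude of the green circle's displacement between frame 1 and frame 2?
4

The green circle moved from (8, 14) to (6, 11), a distance of √(2² + 3²) ≈ 4.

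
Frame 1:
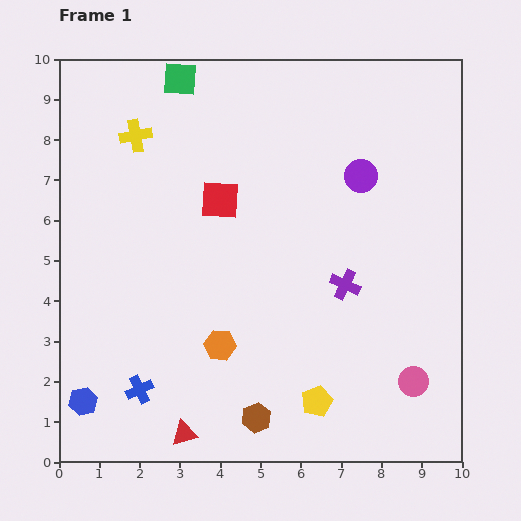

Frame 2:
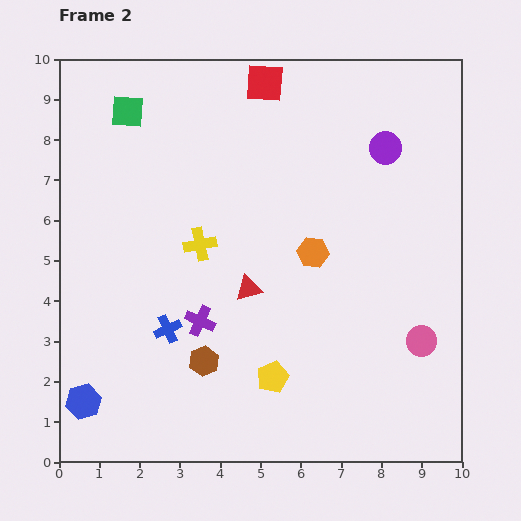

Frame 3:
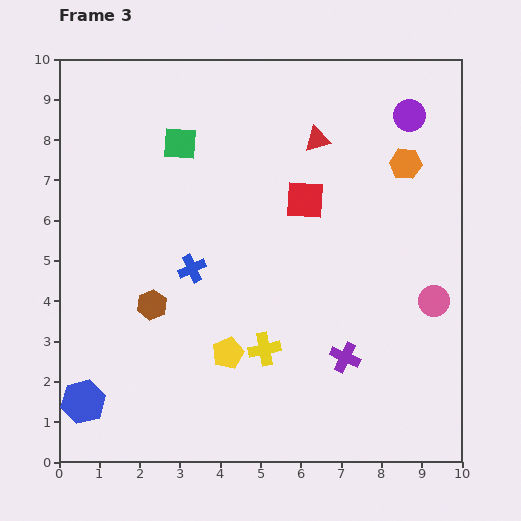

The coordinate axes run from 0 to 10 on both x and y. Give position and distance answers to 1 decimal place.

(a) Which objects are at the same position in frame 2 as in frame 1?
the blue hexagon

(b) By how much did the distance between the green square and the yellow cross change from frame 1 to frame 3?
+3.7

Distance in frame 1: 1.8. Distance in frame 3: 5.5.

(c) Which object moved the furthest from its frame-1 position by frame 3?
the red triangle

(moved 8.0; next 6.4)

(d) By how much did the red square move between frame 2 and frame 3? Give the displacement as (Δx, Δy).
(1.0, -2.9)

The red square was at (5.1, 9.4) in frame 2 and (6.1, 6.5) in frame 3.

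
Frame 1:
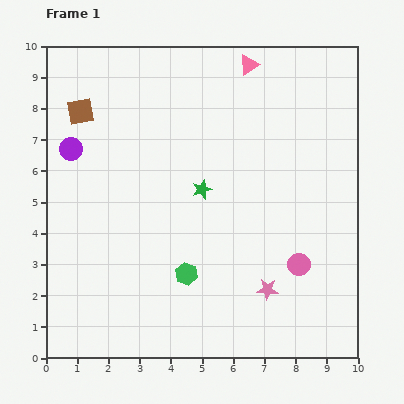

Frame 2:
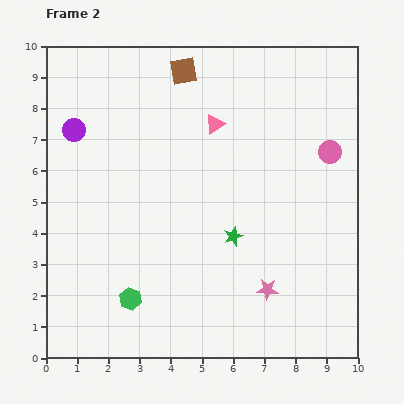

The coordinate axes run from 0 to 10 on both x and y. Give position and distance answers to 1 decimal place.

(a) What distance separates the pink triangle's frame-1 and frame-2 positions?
2.2

The pink triangle moved from (6.5, 9.4) to (5.4, 7.5), a distance of √(1.1² + 1.9²) ≈ 2.2.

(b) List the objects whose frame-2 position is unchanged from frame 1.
the pink star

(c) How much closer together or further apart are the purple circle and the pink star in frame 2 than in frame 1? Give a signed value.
+0.3

Distance in frame 1: 7.7. Distance in frame 2: 8.0.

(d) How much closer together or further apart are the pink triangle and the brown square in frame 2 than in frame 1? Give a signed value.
-3.6

Distance in frame 1: 5.6. Distance in frame 2: 2.0.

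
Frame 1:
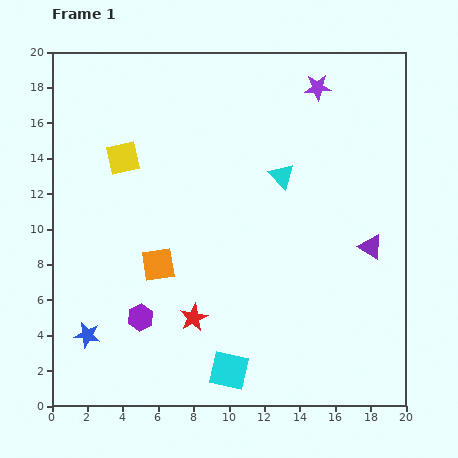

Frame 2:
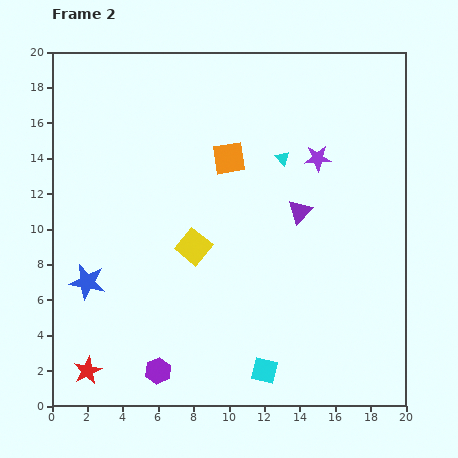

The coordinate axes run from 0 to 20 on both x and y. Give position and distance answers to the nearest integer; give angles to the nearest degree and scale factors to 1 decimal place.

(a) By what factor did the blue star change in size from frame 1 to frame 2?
1.4×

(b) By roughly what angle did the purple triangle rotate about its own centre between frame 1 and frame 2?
43° clockwise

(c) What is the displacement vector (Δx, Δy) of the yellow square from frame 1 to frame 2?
(4, -5)

The yellow square was at (4, 14) in frame 1 and (8, 9) in frame 2.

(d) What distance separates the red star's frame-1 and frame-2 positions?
7

The red star moved from (8, 5) to (2, 2), a distance of √(6² + 3²) ≈ 7.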